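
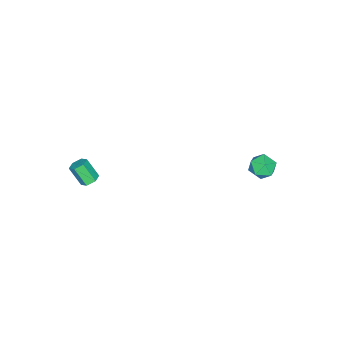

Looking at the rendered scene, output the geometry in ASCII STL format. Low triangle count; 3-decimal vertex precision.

solid 
facet normal -0.815 0.269 0.513
outer loop
vertex -3.78 3.704 -1.501
vertex -4.209 3.071 -1.851
vertex -3.795 2.95 -1.129
endloop
endfacet
facet normal -0.221 0.435 0.873
outer loop
vertex -3.78 3.704 -1.501
vertex -3.795 2.95 -1.129
vertex -3.077 3.387 -1.165
endloop
endfacet
facet normal 0.170 0.869 0.464
outer loop
vertex -3.78 3.704 -1.501
vertex -3.077 3.387 -1.165
vertex -3.048 3.778 -1.909
endloop
endfacet
facet normal -0.181 0.972 -0.148
outer loop
vertex -3.78 3.704 -1.501
vertex -3.048 3.778 -1.909
vertex -3.748 3.583 -2.333
endloop
endfacet
facet normal -0.791 0.601 -0.118
outer loop
vertex -3.78 3.704 -1.501
vertex -3.748 3.583 -2.333
vertex -4.209 3.071 -1.851
endloop
endfacet
facet normal 0.150 -0.166 0.975
outer loop
vertex -3.077 3.387 -1.165
vertex -3.795 2.95 -1.129
vertex -3.072 2.557 -1.307
endloop
endfacet
facet normal -0.811 -0.434 0.392
outer loop
vertex -3.795 2.95 -1.129
vertex -4.209 3.071 -1.851
vertex -3.772 2.362 -1.731
endloop
endfacet
facet normal -0.771 0.103 -0.628
outer loop
vertex -4.209 3.071 -1.851
vertex -3.748 3.583 -2.333
vertex -3.743 2.753 -2.475
endloop
endfacet
facet normal 0.215 0.703 -0.678
outer loop
vertex -3.748 3.583 -2.333
vertex -3.048 3.778 -1.909
vertex -3.025 3.19 -2.511
endloop
endfacet
facet normal 0.784 0.536 0.312
outer loop
vertex -3.048 3.778 -1.909
vertex -3.077 3.387 -1.165
vertex -2.611 3.069 -1.789
endloop
endfacet
facet normal 0.181 -0.972 0.148
outer loop
vertex -3.04 2.436 -2.139
vertex -3.072 2.557 -1.307
vertex -3.772 2.362 -1.731
endloop
endfacet
facet normal -0.170 -0.869 -0.464
outer loop
vertex -3.04 2.436 -2.139
vertex -3.772 2.362 -1.731
vertex -3.743 2.753 -2.475
endloop
endfacet
facet normal 0.221 -0.435 -0.873
outer loop
vertex -3.04 2.436 -2.139
vertex -3.743 2.753 -2.475
vertex -3.025 3.19 -2.511
endloop
endfacet
facet normal 0.815 -0.269 -0.513
outer loop
vertex -3.04 2.436 -2.139
vertex -3.025 3.19 -2.511
vertex -2.611 3.069 -1.789
endloop
endfacet
facet normal 0.791 -0.601 0.118
outer loop
vertex -3.04 2.436 -2.139
vertex -2.611 3.069 -1.789
vertex -3.072 2.557 -1.307
endloop
endfacet
facet normal -0.215 -0.703 0.678
outer loop
vertex -3.772 2.362 -1.731
vertex -3.072 2.557 -1.307
vertex -3.795 2.95 -1.129
endloop
endfacet
facet normal -0.784 -0.536 -0.312
outer loop
vertex -3.743 2.753 -2.475
vertex -3.772 2.362 -1.731
vertex -4.209 3.071 -1.851
endloop
endfacet
facet normal -0.150 0.166 -0.975
outer loop
vertex -3.025 3.19 -2.511
vertex -3.743 2.753 -2.475
vertex -3.748 3.583 -2.333
endloop
endfacet
facet normal 0.811 0.434 -0.392
outer loop
vertex -2.611 3.069 -1.789
vertex -3.025 3.19 -2.511
vertex -3.048 3.778 -1.909
endloop
endfacet
facet normal 0.771 -0.103 0.628
outer loop
vertex -3.072 2.557 -1.307
vertex -2.611 3.069 -1.789
vertex -3.077 3.387 -1.165
endloop
endfacet
facet normal 0.026 0.573 -0.819
outer loop
vertex 4.262 -3.286 0.642
vertex 3.896 -2.978 0.846
vertex 4.398 -2.876 0.933
endloop
endfacet
facet normal 0.965 -0.228 -0.130
outer loop
vertex 4.262 -3.286 0.642
vertex 4.398 -2.876 0.933
vertex 4.231 -3.99 1.651
endloop
endfacet
facet normal 0.965 -0.228 -0.130
outer loop
vertex 4.231 -3.99 1.651
vertex 4.398 -2.876 0.933
vertex 4.367 -3.58 1.941
endloop
endfacet
facet normal -0.026 -0.572 0.820
outer loop
vertex 4.231 -3.99 1.651
vertex 4.367 -3.58 1.941
vertex 3.864 -3.682 1.854
endloop
endfacet
facet normal 0.026 0.572 -0.820
outer loop
vertex 4.398 -2.876 0.933
vertex 3.896 -2.978 0.846
vertex 4.031 -2.568 1.136
endloop
endfacet
facet normal 0.708 0.568 0.419
outer loop
vertex 4.398 -2.876 0.933
vertex 4.031 -2.568 1.136
vertex 4.367 -3.58 1.941
endloop
endfacet
facet normal 0.708 0.568 0.419
outer loop
vertex 4.367 -3.58 1.941
vertex 4.031 -2.568 1.136
vertex 4.0 -3.272 2.144
endloop
endfacet
facet normal -0.026 -0.572 0.820
outer loop
vertex 4.367 -3.58 1.941
vertex 4.0 -3.272 2.144
vertex 3.864 -3.682 1.854
endloop
endfacet
facet normal 0.026 0.572 -0.820
outer loop
vertex 4.031 -2.568 1.136
vertex 3.896 -2.978 0.846
vertex 3.529 -2.67 1.049
endloop
endfacet
facet normal -0.257 0.796 0.548
outer loop
vertex 4.031 -2.568 1.136
vertex 3.529 -2.67 1.049
vertex 4.0 -3.272 2.144
endloop
endfacet
facet normal -0.256 0.797 0.548
outer loop
vertex 4.0 -3.272 2.144
vertex 3.529 -2.67 1.049
vertex 3.498 -3.374 2.058
endloop
endfacet
facet normal -0.024 -0.572 0.820
outer loop
vertex 4.0 -3.272 2.144
vertex 3.498 -3.374 2.058
vertex 3.864 -3.682 1.854
endloop
endfacet
facet normal 0.026 0.572 -0.820
outer loop
vertex 3.529 -2.67 1.049
vertex 3.896 -2.978 0.846
vertex 3.393 -3.08 0.759
endloop
endfacet
facet normal -0.965 0.228 0.130
outer loop
vertex 3.529 -2.67 1.049
vertex 3.393 -3.08 0.759
vertex 3.498 -3.374 2.058
endloop
endfacet
facet normal -0.965 0.228 0.130
outer loop
vertex 3.498 -3.374 2.058
vertex 3.393 -3.08 0.759
vertex 3.362 -3.784 1.767
endloop
endfacet
facet normal -0.026 -0.573 0.819
outer loop
vertex 3.498 -3.374 2.058
vertex 3.362 -3.784 1.767
vertex 3.864 -3.682 1.854
endloop
endfacet
facet normal 0.026 0.572 -0.820
outer loop
vertex 3.393 -3.08 0.759
vertex 3.896 -2.978 0.846
vertex 3.76 -3.388 0.556
endloop
endfacet
facet normal -0.708 -0.568 -0.419
outer loop
vertex 3.393 -3.08 0.759
vertex 3.76 -3.388 0.556
vertex 3.362 -3.784 1.767
endloop
endfacet
facet normal -0.708 -0.568 -0.419
outer loop
vertex 3.362 -3.784 1.767
vertex 3.76 -3.388 0.556
vertex 3.729 -4.092 1.564
endloop
endfacet
facet normal -0.026 -0.572 0.820
outer loop
vertex 3.362 -3.784 1.767
vertex 3.729 -4.092 1.564
vertex 3.864 -3.682 1.854
endloop
endfacet
facet normal 0.024 0.572 -0.820
outer loop
vertex 3.76 -3.388 0.556
vertex 3.896 -2.978 0.846
vertex 4.262 -3.286 0.642
endloop
endfacet
facet normal 0.256 -0.796 -0.548
outer loop
vertex 3.76 -3.388 0.556
vertex 4.262 -3.286 0.642
vertex 3.729 -4.092 1.564
endloop
endfacet
facet normal 0.257 -0.796 -0.548
outer loop
vertex 3.729 -4.092 1.564
vertex 4.262 -3.286 0.642
vertex 4.231 -3.99 1.651
endloop
endfacet
facet normal -0.026 -0.572 0.820
outer loop
vertex 3.729 -4.092 1.564
vertex 4.231 -3.99 1.651
vertex 3.864 -3.682 1.854
endloop
endfacet

endsolid


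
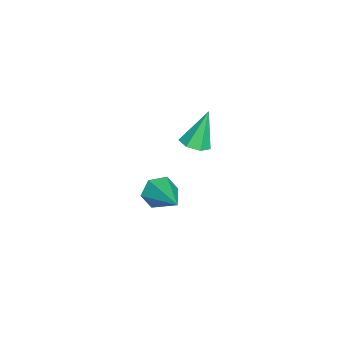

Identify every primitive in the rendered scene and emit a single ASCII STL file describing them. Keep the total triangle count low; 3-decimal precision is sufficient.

solid 
facet normal 0.263 -0.267 -0.927
outer loop
vertex -1.656 3.282 -2.246
vertex -2.323 3.579 -2.521
vertex -1.635 3.934 -2.428
endloop
endfacet
facet normal 0.825 0.127 0.550
outer loop
vertex -1.656 3.282 -2.246
vertex -1.635 3.934 -2.428
vertex -2.857 4.121 -0.639
endloop
endfacet
facet normal 0.263 -0.267 -0.927
outer loop
vertex -1.635 3.934 -2.428
vertex -2.323 3.579 -2.521
vertex -2.132 4.318 -2.68
endloop
endfacet
facet normal 0.505 0.823 0.259
outer loop
vertex -1.635 3.934 -2.428
vertex -2.132 4.318 -2.68
vertex -2.857 4.121 -0.639
endloop
endfacet
facet normal 0.263 -0.267 -0.927
outer loop
vertex -2.132 4.318 -2.68
vertex -2.323 3.579 -2.521
vertex -2.773 4.145 -2.812
endloop
endfacet
facet normal -0.261 0.965 0.001
outer loop
vertex -2.132 4.318 -2.68
vertex -2.773 4.145 -2.812
vertex -2.857 4.121 -0.639
endloop
endfacet
facet normal 0.263 -0.267 -0.927
outer loop
vertex -2.773 4.145 -2.812
vertex -2.323 3.579 -2.521
vertex -3.075 3.546 -2.725
endloop
endfacet
facet normal -0.894 0.447 -0.030
outer loop
vertex -2.773 4.145 -2.812
vertex -3.075 3.546 -2.725
vertex -2.857 4.121 -0.639
endloop
endfacet
facet normal 0.263 -0.268 -0.927
outer loop
vertex -3.075 3.546 -2.725
vertex -2.323 3.579 -2.521
vertex -2.811 2.971 -2.484
endloop
endfacet
facet normal -0.920 -0.343 0.191
outer loop
vertex -3.075 3.546 -2.725
vertex -2.811 2.971 -2.484
vertex -2.857 4.121 -0.639
endloop
endfacet
facet normal 0.263 -0.267 -0.927
outer loop
vertex -2.811 2.971 -2.484
vertex -2.323 3.579 -2.521
vertex -2.179 2.854 -2.271
endloop
endfacet
facet normal -0.317 -0.808 0.496
outer loop
vertex -2.811 2.971 -2.484
vertex -2.179 2.854 -2.271
vertex -2.857 4.121 -0.639
endloop
endfacet
facet normal 0.263 -0.267 -0.927
outer loop
vertex -2.179 2.854 -2.271
vertex -2.323 3.579 -2.521
vertex -1.656 3.282 -2.246
endloop
endfacet
facet normal 0.459 -0.599 0.656
outer loop
vertex -2.179 2.854 -2.271
vertex -1.656 3.282 -2.246
vertex -2.857 4.121 -0.639
endloop
endfacet
facet normal -0.782 -0.499 -0.373
outer loop
vertex 3.09 2.517 -2.385
vertex 2.609 2.775 -1.721
vertex 2.645 3.252 -2.436
endloop
endfacet
facet normal 0.589 0.305 -0.749
outer loop
vertex 3.09 2.517 -2.385
vertex 2.645 3.252 -2.436
vertex 4.251 3.825 -0.939
endloop
endfacet
facet normal -0.782 -0.500 -0.373
outer loop
vertex 2.645 3.252 -2.436
vertex 2.609 2.775 -1.721
vertex 2.164 3.509 -1.772
endloop
endfacet
facet normal 0.002 0.933 -0.360
outer loop
vertex 2.645 3.252 -2.436
vertex 2.164 3.509 -1.772
vertex 4.251 3.825 -0.939
endloop
endfacet
facet normal -0.782 -0.500 -0.372
outer loop
vertex 2.164 3.509 -1.772
vertex 2.609 2.775 -1.721
vertex 2.128 3.033 -1.057
endloop
endfacet
facet normal -0.325 0.795 0.513
outer loop
vertex 2.164 3.509 -1.772
vertex 2.128 3.033 -1.057
vertex 4.251 3.825 -0.939
endloop
endfacet
facet normal -0.782 -0.500 -0.372
outer loop
vertex 2.128 3.033 -1.057
vertex 2.609 2.775 -1.721
vertex 2.573 2.299 -1.006
endloop
endfacet
facet normal -0.066 0.029 0.997
outer loop
vertex 2.128 3.033 -1.057
vertex 2.573 2.299 -1.006
vertex 4.251 3.825 -0.939
endloop
endfacet
facet normal -0.782 -0.500 -0.372
outer loop
vertex 2.573 2.299 -1.006
vertex 2.609 2.775 -1.721
vertex 3.054 2.041 -1.67
endloop
endfacet
facet normal 0.520 -0.599 0.609
outer loop
vertex 2.573 2.299 -1.006
vertex 3.054 2.041 -1.67
vertex 4.251 3.825 -0.939
endloop
endfacet
facet normal -0.782 -0.500 -0.372
outer loop
vertex 3.054 2.041 -1.67
vertex 2.609 2.775 -1.721
vertex 3.09 2.517 -2.385
endloop
endfacet
facet normal 0.848 -0.461 -0.264
outer loop
vertex 3.054 2.041 -1.67
vertex 3.09 2.517 -2.385
vertex 4.251 3.825 -0.939
endloop
endfacet

endsolid


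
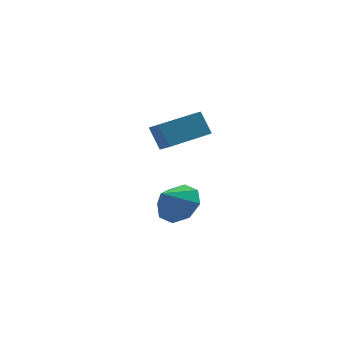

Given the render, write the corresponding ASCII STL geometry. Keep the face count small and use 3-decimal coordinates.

solid 
facet normal -0.926 -0.362 -0.109
outer loop
vertex 2.304 -0.789 1.923
vertex 1.973 -0.237 2.9
vertex 2.063 -0.017 1.406
endloop
endfacet
facet normal 0.283 -0.471 -0.835
outer loop
vertex 3.887 0.697 1.62
vertex 2.304 -0.789 1.923
vertex 2.063 -0.017 1.406
endloop
endfacet
facet normal -0.926 -0.362 -0.109
outer loop
vertex 2.063 -0.017 1.406
vertex 1.973 -0.237 2.9
vertex 1.732 0.535 2.383
endloop
endfacet
facet normal -0.251 0.804 -0.539
outer loop
vertex 1.732 0.535 2.383
vertex 3.887 0.697 1.62
vertex 2.063 -0.017 1.406
endloop
endfacet
facet normal 0.251 -0.804 0.539
outer loop
vertex 2.304 -0.789 1.923
vertex 3.797 0.477 3.114
vertex 1.973 -0.237 2.9
endloop
endfacet
facet normal 0.283 -0.471 -0.835
outer loop
vertex 4.128 -0.075 2.137
vertex 2.304 -0.789 1.923
vertex 3.887 0.697 1.62
endloop
endfacet
facet normal 0.251 -0.804 0.539
outer loop
vertex 4.128 -0.075 2.137
vertex 3.797 0.477 3.114
vertex 2.304 -0.789 1.923
endloop
endfacet
facet normal -0.283 0.471 0.835
outer loop
vertex 1.973 -0.237 2.9
vertex 3.797 0.477 3.114
vertex 1.732 0.535 2.383
endloop
endfacet
facet normal -0.251 0.804 -0.539
outer loop
vertex 3.556 1.249 2.597
vertex 3.887 0.697 1.62
vertex 1.732 0.535 2.383
endloop
endfacet
facet normal -0.283 0.471 0.835
outer loop
vertex 1.732 0.535 2.383
vertex 3.797 0.477 3.114
vertex 3.556 1.249 2.597
endloop
endfacet
facet normal 0.926 0.362 0.109
outer loop
vertex 3.556 1.249 2.597
vertex 4.128 -0.075 2.137
vertex 3.887 0.697 1.62
endloop
endfacet
facet normal 0.926 0.362 0.109
outer loop
vertex 3.797 0.477 3.114
vertex 4.128 -0.075 2.137
vertex 3.556 1.249 2.597
endloop
endfacet
facet normal 0.612 0.352 -0.708
outer loop
vertex 4.017 1.989 -2.218
vertex 3.203 1.978 -2.928
vertex 3.596 2.701 -2.228
endloop
endfacet
facet normal 0.123 0.086 0.989
outer loop
vertex 4.017 1.989 -2.218
vertex 3.596 2.701 -2.228
vertex 2.377 1.502 -1.972
endloop
endfacet
facet normal 0.612 0.352 -0.708
outer loop
vertex 3.596 2.701 -2.228
vertex 3.203 1.978 -2.928
vertex 2.945 2.989 -2.648
endloop
endfacet
facet normal -0.310 0.489 0.815
outer loop
vertex 3.596 2.701 -2.228
vertex 2.945 2.989 -2.648
vertex 2.377 1.502 -1.972
endloop
endfacet
facet normal 0.612 0.352 -0.708
outer loop
vertex 2.945 2.989 -2.648
vertex 3.203 1.978 -2.928
vertex 2.445 2.684 -3.232
endloop
endfacet
facet normal -0.774 0.482 0.411
outer loop
vertex 2.945 2.989 -2.648
vertex 2.445 2.684 -3.232
vertex 2.377 1.502 -1.972
endloop
endfacet
facet normal 0.612 0.352 -0.708
outer loop
vertex 2.445 2.684 -3.232
vertex 3.203 1.978 -2.928
vertex 2.389 1.967 -3.637
endloop
endfacet
facet normal -0.997 0.071 0.013
outer loop
vertex 2.445 2.684 -3.232
vertex 2.389 1.967 -3.637
vertex 2.377 1.502 -1.972
endloop
endfacet
facet normal 0.612 0.353 -0.708
outer loop
vertex 2.389 1.967 -3.637
vertex 3.203 1.978 -2.928
vertex 2.81 1.255 -3.628
endloop
endfacet
facet normal -0.851 -0.505 -0.147
outer loop
vertex 2.389 1.967 -3.637
vertex 2.81 1.255 -3.628
vertex 2.377 1.502 -1.972
endloop
endfacet
facet normal 0.612 0.352 -0.708
outer loop
vertex 2.81 1.255 -3.628
vertex 3.203 1.978 -2.928
vertex 3.461 0.967 -3.208
endloop
endfacet
facet normal -0.418 -0.908 0.026
outer loop
vertex 2.81 1.255 -3.628
vertex 3.461 0.967 -3.208
vertex 2.377 1.502 -1.972
endloop
endfacet
facet normal 0.612 0.352 -0.708
outer loop
vertex 3.461 0.967 -3.208
vertex 3.203 1.978 -2.928
vertex 3.961 1.271 -2.624
endloop
endfacet
facet normal 0.046 -0.902 0.430
outer loop
vertex 3.461 0.967 -3.208
vertex 3.961 1.271 -2.624
vertex 2.377 1.502 -1.972
endloop
endfacet
facet normal 0.612 0.352 -0.708
outer loop
vertex 3.961 1.271 -2.624
vertex 3.203 1.978 -2.928
vertex 4.017 1.989 -2.218
endloop
endfacet
facet normal 0.270 -0.490 0.829
outer loop
vertex 3.961 1.271 -2.624
vertex 4.017 1.989 -2.218
vertex 2.377 1.502 -1.972
endloop
endfacet

endsolid


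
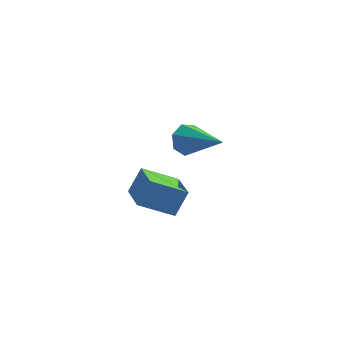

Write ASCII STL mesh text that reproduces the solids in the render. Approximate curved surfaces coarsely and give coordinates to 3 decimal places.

solid 
facet normal -0.339 -0.480 -0.809
outer loop
vertex -1.799 -2.586 -4.339
vertex -3.084 -2.902 -3.612
vertex -2.352 -1.411 -4.805
endloop
endfacet
facet normal 0.851 0.210 -0.481
outer loop
vertex -1.976 -0.878 -3.908
vertex -1.799 -2.586 -4.339
vertex -2.352 -1.411 -4.805
endloop
endfacet
facet normal -0.339 -0.480 -0.809
outer loop
vertex -2.352 -1.411 -4.805
vertex -3.084 -2.902 -3.612
vertex -3.637 -1.727 -4.078
endloop
endfacet
facet normal -0.401 0.852 -0.338
outer loop
vertex -3.637 -1.727 -4.078
vertex -1.976 -0.878 -3.908
vertex -2.352 -1.411 -4.805
endloop
endfacet
facet normal 0.401 -0.852 0.338
outer loop
vertex -1.799 -2.586 -4.339
vertex -2.708 -2.369 -2.715
vertex -3.084 -2.902 -3.612
endloop
endfacet
facet normal 0.851 0.210 -0.481
outer loop
vertex -1.423 -2.053 -3.442
vertex -1.799 -2.586 -4.339
vertex -1.976 -0.878 -3.908
endloop
endfacet
facet normal 0.401 -0.852 0.338
outer loop
vertex -1.423 -2.053 -3.442
vertex -2.708 -2.369 -2.715
vertex -1.799 -2.586 -4.339
endloop
endfacet
facet normal -0.851 -0.210 0.481
outer loop
vertex -3.084 -2.902 -3.612
vertex -2.708 -2.369 -2.715
vertex -3.637 -1.727 -4.078
endloop
endfacet
facet normal -0.401 0.852 -0.338
outer loop
vertex -3.261 -1.194 -3.181
vertex -1.976 -0.878 -3.908
vertex -3.637 -1.727 -4.078
endloop
endfacet
facet normal -0.851 -0.210 0.481
outer loop
vertex -3.637 -1.727 -4.078
vertex -2.708 -2.369 -2.715
vertex -3.261 -1.194 -3.181
endloop
endfacet
facet normal 0.339 0.480 0.809
outer loop
vertex -3.261 -1.194 -3.181
vertex -1.423 -2.053 -3.442
vertex -1.976 -0.878 -3.908
endloop
endfacet
facet normal 0.339 0.480 0.809
outer loop
vertex -2.708 -2.369 -2.715
vertex -1.423 -2.053 -3.442
vertex -3.261 -1.194 -3.181
endloop
endfacet
facet normal -0.707 0.500 -0.500
outer loop
vertex -1.049 -2.532 -0.541
vertex -1.42 -2.523 -0.007
vertex -0.976 -2.088 -0.2
endloop
endfacet
facet normal 0.869 0.204 -0.451
outer loop
vertex -1.049 -2.532 -0.541
vertex -0.976 -2.088 -0.2
vertex -0.04 -3.497 0.967
endloop
endfacet
facet normal -0.707 0.500 -0.499
outer loop
vertex -0.976 -2.088 -0.2
vertex -1.42 -2.523 -0.007
vertex -1.237 -1.972 0.286
endloop
endfacet
facet normal 0.715 0.662 0.226
outer loop
vertex -0.976 -2.088 -0.2
vertex -1.237 -1.972 0.286
vertex -0.04 -3.497 0.967
endloop
endfacet
facet normal -0.706 0.501 -0.500
outer loop
vertex -1.237 -1.972 0.286
vertex -1.42 -2.523 -0.007
vertex -1.636 -2.27 0.551
endloop
endfacet
facet normal 0.175 0.513 0.840
outer loop
vertex -1.237 -1.972 0.286
vertex -1.636 -2.27 0.551
vertex -0.04 -3.497 0.967
endloop
endfacet
facet normal -0.707 0.499 -0.500
outer loop
vertex -1.636 -2.27 0.551
vertex -1.42 -2.523 -0.007
vertex -1.871 -2.758 0.396
endloop
endfacet
facet normal -0.343 -0.130 0.930
outer loop
vertex -1.636 -2.27 0.551
vertex -1.871 -2.758 0.396
vertex -0.04 -3.497 0.967
endloop
endfacet
facet normal -0.707 0.500 -0.500
outer loop
vertex -1.871 -2.758 0.396
vertex -1.42 -2.523 -0.007
vertex -1.767 -3.069 -0.062
endloop
endfacet
facet normal -0.450 -0.783 0.430
outer loop
vertex -1.871 -2.758 0.396
vertex -1.767 -3.069 -0.062
vertex -0.04 -3.497 0.967
endloop
endfacet
facet normal -0.708 0.500 -0.499
outer loop
vertex -1.767 -3.069 -0.062
vertex -1.42 -2.523 -0.007
vertex -1.401 -2.968 -0.48
endloop
endfacet
facet normal -0.065 -0.955 -0.288
outer loop
vertex -1.767 -3.069 -0.062
vertex -1.401 -2.968 -0.48
vertex -0.04 -3.497 0.967
endloop
endfacet
facet normal -0.707 0.501 -0.500
outer loop
vertex -1.401 -2.968 -0.48
vertex -1.42 -2.523 -0.007
vertex -1.049 -2.532 -0.541
endloop
endfacet
facet normal 0.522 -0.516 -0.679
outer loop
vertex -1.401 -2.968 -0.48
vertex -1.049 -2.532 -0.541
vertex -0.04 -3.497 0.967
endloop
endfacet

endsolid


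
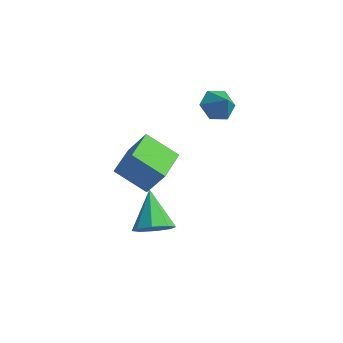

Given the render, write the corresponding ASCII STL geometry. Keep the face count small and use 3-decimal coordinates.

solid 
facet normal 0.449 -0.696 -0.560
outer loop
vertex -2.047 -0.15 -4.198
vertex -2.896 -0.603 -4.316
vertex -2.417 0.091 -4.794
endloop
endfacet
facet normal 0.495 0.868 0.043
outer loop
vertex -2.047 -0.15 -4.198
vertex -2.417 0.091 -4.794
vertex -3.804 0.803 -3.184
endloop
endfacet
facet normal 0.449 -0.696 -0.560
outer loop
vertex -2.417 0.091 -4.794
vertex -2.896 -0.603 -4.316
vertex -3.068 -0.074 -5.111
endloop
endfacet
facet normal -0.024 0.906 -0.422
outer loop
vertex -2.417 0.091 -4.794
vertex -3.068 -0.074 -5.111
vertex -3.804 0.803 -3.184
endloop
endfacet
facet normal 0.448 -0.697 -0.560
outer loop
vertex -3.068 -0.074 -5.111
vertex -2.896 -0.603 -4.316
vertex -3.619 -0.549 -4.961
endloop
endfacet
facet normal -0.638 0.580 -0.507
outer loop
vertex -3.068 -0.074 -5.111
vertex -3.619 -0.549 -4.961
vertex -3.804 0.803 -3.184
endloop
endfacet
facet normal 0.449 -0.696 -0.561
outer loop
vertex -3.619 -0.549 -4.961
vertex -2.896 -0.603 -4.316
vertex -3.746 -1.056 -4.434
endloop
endfacet
facet normal -0.984 0.078 -0.162
outer loop
vertex -3.619 -0.549 -4.961
vertex -3.746 -1.056 -4.434
vertex -3.804 0.803 -3.184
endloop
endfacet
facet normal 0.449 -0.697 -0.560
outer loop
vertex -3.746 -1.056 -4.434
vertex -2.896 -0.603 -4.316
vertex -3.376 -1.297 -3.837
endloop
endfacet
facet normal -0.860 -0.303 0.411
outer loop
vertex -3.746 -1.056 -4.434
vertex -3.376 -1.297 -3.837
vertex -3.804 0.803 -3.184
endloop
endfacet
facet normal 0.448 -0.697 -0.560
outer loop
vertex -3.376 -1.297 -3.837
vertex -2.896 -0.603 -4.316
vertex -2.725 -1.132 -3.521
endloop
endfacet
facet normal -0.339 -0.342 0.877
outer loop
vertex -3.376 -1.297 -3.837
vertex -2.725 -1.132 -3.521
vertex -3.804 0.803 -3.184
endloop
endfacet
facet normal 0.449 -0.696 -0.560
outer loop
vertex -2.725 -1.132 -3.521
vertex -2.896 -0.603 -4.316
vertex -2.174 -0.657 -3.67
endloop
endfacet
facet normal 0.273 -0.015 0.962
outer loop
vertex -2.725 -1.132 -3.521
vertex -2.174 -0.657 -3.67
vertex -3.804 0.803 -3.184
endloop
endfacet
facet normal 0.449 -0.696 -0.560
outer loop
vertex -2.174 -0.657 -3.67
vertex -2.896 -0.603 -4.316
vertex -2.047 -0.15 -4.198
endloop
endfacet
facet normal 0.619 0.486 0.616
outer loop
vertex -2.174 -0.657 -3.67
vertex -2.047 -0.15 -4.198
vertex -3.804 0.803 -3.184
endloop
endfacet
facet normal -0.865 -0.046 0.500
outer loop
vertex -3.258 -1.851 2.2
vertex -3.394 -0.249 2.113
vertex -4.05 -1.993 0.817
endloop
endfacet
facet normal 0.085 -0.995 0.053
outer loop
vertex -2.546 -1.911 -0.053
vertex -3.258 -1.851 2.2
vertex -4.05 -1.993 0.817
endloop
endfacet
facet normal -0.864 -0.047 0.501
outer loop
vertex -4.05 -1.993 0.817
vertex -3.394 -0.249 2.113
vertex -4.187 -0.391 0.731
endloop
endfacet
facet normal -0.495 -0.089 -0.864
outer loop
vertex -4.187 -0.391 0.731
vertex -2.546 -1.911 -0.053
vertex -4.05 -1.993 0.817
endloop
endfacet
facet normal 0.495 0.089 0.864
outer loop
vertex -3.258 -1.851 2.2
vertex -1.89 -0.167 1.243
vertex -3.394 -0.249 2.113
endloop
endfacet
facet normal 0.085 -0.995 0.053
outer loop
vertex -1.753 -1.769 1.329
vertex -3.258 -1.851 2.2
vertex -2.546 -1.911 -0.053
endloop
endfacet
facet normal 0.495 0.089 0.864
outer loop
vertex -1.753 -1.769 1.329
vertex -1.89 -0.167 1.243
vertex -3.258 -1.851 2.2
endloop
endfacet
facet normal -0.085 0.995 -0.053
outer loop
vertex -3.394 -0.249 2.113
vertex -1.89 -0.167 1.243
vertex -4.187 -0.391 0.731
endloop
endfacet
facet normal -0.495 -0.089 -0.864
outer loop
vertex -2.682 -0.309 -0.14
vertex -2.546 -1.911 -0.053
vertex -4.187 -0.391 0.731
endloop
endfacet
facet normal -0.085 0.995 -0.053
outer loop
vertex -4.187 -0.391 0.731
vertex -1.89 -0.167 1.243
vertex -2.682 -0.309 -0.14
endloop
endfacet
facet normal 0.864 0.046 -0.501
outer loop
vertex -2.682 -0.309 -0.14
vertex -1.753 -1.769 1.329
vertex -2.546 -1.911 -0.053
endloop
endfacet
facet normal 0.865 0.047 -0.500
outer loop
vertex -1.89 -0.167 1.243
vertex -1.753 -1.769 1.329
vertex -2.682 -0.309 -0.14
endloop
endfacet
facet normal -0.540 0.277 -0.795
outer loop
vertex -1.33 3.529 0.622
vertex -1.951 3.795 1.137
vertex -1.334 4.331 0.904
endloop
endfacet
facet normal 1.000 0.010 -0.014
outer loop
vertex -1.33 3.529 0.622
vertex -1.334 4.331 0.904
vertex -1.309 3.465 2.083
endloop
endfacet
facet normal -0.540 0.276 -0.795
outer loop
vertex -1.334 4.331 0.904
vertex -1.951 3.795 1.137
vertex -1.956 4.596 1.419
endloop
endfacet
facet normal 0.638 0.627 0.447
outer loop
vertex -1.334 4.331 0.904
vertex -1.956 4.596 1.419
vertex -1.309 3.465 2.083
endloop
endfacet
facet normal -0.540 0.276 -0.795
outer loop
vertex -1.956 4.596 1.419
vertex -1.951 3.795 1.137
vertex -2.573 4.06 1.652
endloop
endfacet
facet normal -0.078 0.471 0.879
outer loop
vertex -1.956 4.596 1.419
vertex -2.573 4.06 1.652
vertex -1.309 3.465 2.083
endloop
endfacet
facet normal -0.540 0.277 -0.795
outer loop
vertex -2.573 4.06 1.652
vertex -1.951 3.795 1.137
vertex -2.569 3.259 1.37
endloop
endfacet
facet normal -0.432 -0.301 0.850
outer loop
vertex -2.573 4.06 1.652
vertex -2.569 3.259 1.37
vertex -1.309 3.465 2.083
endloop
endfacet
facet normal -0.540 0.277 -0.795
outer loop
vertex -2.569 3.259 1.37
vertex -1.951 3.795 1.137
vertex -1.947 2.993 0.855
endloop
endfacet
facet normal -0.070 -0.918 0.389
outer loop
vertex -2.569 3.259 1.37
vertex -1.947 2.993 0.855
vertex -1.309 3.465 2.083
endloop
endfacet
facet normal -0.540 0.277 -0.795
outer loop
vertex -1.947 2.993 0.855
vertex -1.951 3.795 1.137
vertex -1.33 3.529 0.622
endloop
endfacet
facet normal 0.646 -0.762 -0.043
outer loop
vertex -1.947 2.993 0.855
vertex -1.33 3.529 0.622
vertex -1.309 3.465 2.083
endloop
endfacet

endsolid


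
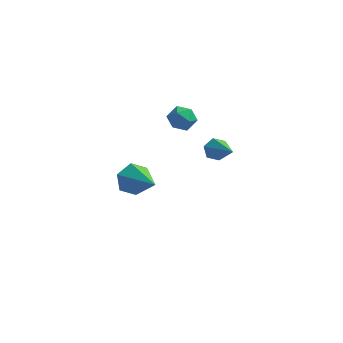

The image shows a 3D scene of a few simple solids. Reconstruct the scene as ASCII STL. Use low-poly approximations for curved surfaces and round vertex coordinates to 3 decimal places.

solid 
facet normal -0.140 0.890 -0.433
outer loop
vertex 0.854 2.141 1.695
vertex 0.263 2.229 2.067
vertex 0.879 2.452 2.326
endloop
endfacet
facet normal 0.555 0.737 -0.385
outer loop
vertex 0.854 2.141 1.695
vertex 0.879 2.452 2.326
vertex 1.374 1.984 2.144
endloop
endfacet
facet normal 0.670 0.124 -0.732
outer loop
vertex 0.854 2.141 1.695
vertex 1.374 1.984 2.144
vertex 1.063 1.473 1.773
endloop
endfacet
facet normal 0.047 -0.101 -0.994
outer loop
vertex 0.854 2.141 1.695
vertex 1.063 1.473 1.773
vertex 0.377 1.624 1.725
endloop
endfacet
facet normal -0.454 0.372 -0.810
outer loop
vertex 0.854 2.141 1.695
vertex 0.377 1.624 1.725
vertex 0.263 2.229 2.067
endloop
endfacet
facet normal 0.711 0.634 0.304
outer loop
vertex 1.374 1.984 2.144
vertex 0.879 2.452 2.326
vertex 1.103 1.976 2.795
endloop
endfacet
facet normal -0.414 0.882 0.226
outer loop
vertex 0.879 2.452 2.326
vertex 0.263 2.229 2.067
vertex 0.417 2.127 2.747
endloop
endfacet
facet normal -0.923 0.043 -0.384
outer loop
vertex 0.263 2.229 2.067
vertex 0.377 1.624 1.725
vertex 0.106 1.616 2.376
endloop
endfacet
facet normal -0.112 -0.724 -0.681
outer loop
vertex 0.377 1.624 1.725
vertex 1.063 1.473 1.773
vertex 0.601 1.148 2.194
endloop
endfacet
facet normal 0.897 -0.359 -0.257
outer loop
vertex 1.063 1.473 1.773
vertex 1.374 1.984 2.144
vertex 1.217 1.371 2.453
endloop
endfacet
facet normal -0.047 0.101 0.994
outer loop
vertex 0.626 1.459 2.825
vertex 1.103 1.976 2.795
vertex 0.417 2.127 2.747
endloop
endfacet
facet normal -0.670 -0.124 0.732
outer loop
vertex 0.626 1.459 2.825
vertex 0.417 2.127 2.747
vertex 0.106 1.616 2.376
endloop
endfacet
facet normal -0.555 -0.737 0.385
outer loop
vertex 0.626 1.459 2.825
vertex 0.106 1.616 2.376
vertex 0.601 1.148 2.194
endloop
endfacet
facet normal 0.140 -0.890 0.433
outer loop
vertex 0.626 1.459 2.825
vertex 0.601 1.148 2.194
vertex 1.217 1.371 2.453
endloop
endfacet
facet normal 0.454 -0.372 0.810
outer loop
vertex 0.626 1.459 2.825
vertex 1.217 1.371 2.453
vertex 1.103 1.976 2.795
endloop
endfacet
facet normal 0.112 0.724 0.681
outer loop
vertex 0.417 2.127 2.747
vertex 1.103 1.976 2.795
vertex 0.879 2.452 2.326
endloop
endfacet
facet normal -0.897 0.359 0.257
outer loop
vertex 0.106 1.616 2.376
vertex 0.417 2.127 2.747
vertex 0.263 2.229 2.067
endloop
endfacet
facet normal -0.711 -0.634 -0.304
outer loop
vertex 0.601 1.148 2.194
vertex 0.106 1.616 2.376
vertex 0.377 1.624 1.725
endloop
endfacet
facet normal 0.414 -0.882 -0.226
outer loop
vertex 1.217 1.371 2.453
vertex 0.601 1.148 2.194
vertex 1.063 1.473 1.773
endloop
endfacet
facet normal 0.923 -0.043 0.384
outer loop
vertex 1.103 1.976 2.795
vertex 1.217 1.371 2.453
vertex 1.374 1.984 2.144
endloop
endfacet
facet normal -0.574 0.637 -0.514
outer loop
vertex 3.335 -0.183 2.123
vertex 2.87 -0.407 2.365
vertex 3.137 0.033 2.612
endloop
endfacet
facet normal 0.868 0.477 0.141
outer loop
vertex 3.335 -0.183 2.123
vertex 3.137 0.033 2.612
vertex 3.89 -1.533 3.275
endloop
endfacet
facet normal -0.575 0.637 -0.513
outer loop
vertex 3.137 0.033 2.612
vertex 2.87 -0.407 2.365
vertex 2.672 -0.192 2.854
endloop
endfacet
facet normal 0.219 0.468 0.856
outer loop
vertex 3.137 0.033 2.612
vertex 2.672 -0.192 2.854
vertex 3.89 -1.533 3.275
endloop
endfacet
facet normal -0.576 0.636 -0.513
outer loop
vertex 2.672 -0.192 2.854
vertex 2.87 -0.407 2.365
vertex 2.406 -0.631 2.608
endloop
endfacet
facet normal -0.492 -0.179 0.852
outer loop
vertex 2.672 -0.192 2.854
vertex 2.406 -0.631 2.608
vertex 3.89 -1.533 3.275
endloop
endfacet
facet normal -0.576 0.636 -0.514
outer loop
vertex 2.406 -0.631 2.608
vertex 2.87 -0.407 2.365
vertex 2.604 -0.847 2.119
endloop
endfacet
facet normal -0.558 -0.818 0.135
outer loop
vertex 2.406 -0.631 2.608
vertex 2.604 -0.847 2.119
vertex 3.89 -1.533 3.275
endloop
endfacet
facet normal -0.575 0.636 -0.515
outer loop
vertex 2.604 -0.847 2.119
vertex 2.87 -0.407 2.365
vertex 3.069 -0.623 1.876
endloop
endfacet
facet normal 0.088 -0.811 -0.579
outer loop
vertex 2.604 -0.847 2.119
vertex 3.069 -0.623 1.876
vertex 3.89 -1.533 3.275
endloop
endfacet
facet normal -0.574 0.636 -0.515
outer loop
vertex 3.069 -0.623 1.876
vertex 2.87 -0.407 2.365
vertex 3.335 -0.183 2.123
endloop
endfacet
facet normal 0.802 -0.162 -0.576
outer loop
vertex 3.069 -0.623 1.876
vertex 3.335 -0.183 2.123
vertex 3.89 -1.533 3.275
endloop
endfacet
facet normal -0.689 0.584 -0.428
outer loop
vertex -1.163 3.116 -3.569
vertex -1.791 2.723 -3.094
vertex -1.382 3.436 -2.779
endloop
endfacet
facet normal 0.879 0.474 0.051
outer loop
vertex -1.163 3.116 -3.569
vertex -1.382 3.436 -2.779
vertex -0.389 1.537 -2.226
endloop
endfacet
facet normal -0.690 0.584 -0.427
outer loop
vertex -1.382 3.436 -2.779
vertex -1.791 2.723 -3.094
vertex -2.009 3.043 -2.304
endloop
endfacet
facet normal 0.359 0.429 0.829
outer loop
vertex -1.382 3.436 -2.779
vertex -2.009 3.043 -2.304
vertex -0.389 1.537 -2.226
endloop
endfacet
facet normal -0.691 0.583 -0.427
outer loop
vertex -2.009 3.043 -2.304
vertex -1.791 2.723 -3.094
vertex -2.418 2.329 -2.618
endloop
endfacet
facet normal -0.277 -0.250 0.928
outer loop
vertex -2.009 3.043 -2.304
vertex -2.418 2.329 -2.618
vertex -0.389 1.537 -2.226
endloop
endfacet
facet normal -0.691 0.583 -0.427
outer loop
vertex -2.418 2.329 -2.618
vertex -1.791 2.723 -3.094
vertex -2.199 2.01 -3.408
endloop
endfacet
facet normal -0.393 -0.885 0.248
outer loop
vertex -2.418 2.329 -2.618
vertex -2.199 2.01 -3.408
vertex -0.389 1.537 -2.226
endloop
endfacet
facet normal -0.690 0.583 -0.428
outer loop
vertex -2.199 2.01 -3.408
vertex -1.791 2.723 -3.094
vertex -1.572 2.403 -3.884
endloop
endfacet
facet normal 0.125 -0.840 -0.528
outer loop
vertex -2.199 2.01 -3.408
vertex -1.572 2.403 -3.884
vertex -0.389 1.537 -2.226
endloop
endfacet
facet normal -0.689 0.584 -0.428
outer loop
vertex -1.572 2.403 -3.884
vertex -1.791 2.723 -3.094
vertex -1.163 3.116 -3.569
endloop
endfacet
facet normal 0.762 -0.160 -0.627
outer loop
vertex -1.572 2.403 -3.884
vertex -1.163 3.116 -3.569
vertex -0.389 1.537 -2.226
endloop
endfacet

endsolid


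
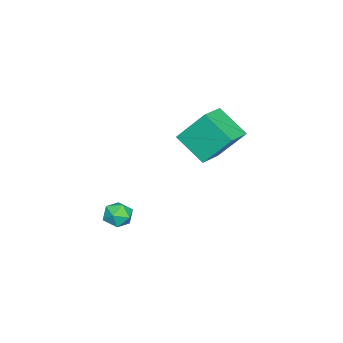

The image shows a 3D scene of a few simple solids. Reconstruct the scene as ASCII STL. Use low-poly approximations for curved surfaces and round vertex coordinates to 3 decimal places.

solid 
facet normal -0.716 0.561 -0.416
outer loop
vertex 2.83 0.658 -0.576
vertex 2.379 0.174 -0.453
vertex 2.49 0.655 0.005
endloop
endfacet
facet normal -0.212 0.970 -0.119
outer loop
vertex 2.83 0.658 -0.576
vertex 2.49 0.655 0.005
vertex 3.147 0.798 0.001
endloop
endfacet
facet normal 0.412 0.807 -0.422
outer loop
vertex 2.83 0.658 -0.576
vertex 3.147 0.798 0.001
vertex 3.442 0.406 -0.46
endloop
endfacet
facet normal 0.294 0.297 -0.908
outer loop
vertex 2.83 0.658 -0.576
vertex 3.442 0.406 -0.46
vertex 2.967 0.02 -0.74
endloop
endfacet
facet normal -0.403 0.146 -0.904
outer loop
vertex 2.83 0.658 -0.576
vertex 2.967 0.02 -0.74
vertex 2.379 0.174 -0.453
endloop
endfacet
facet normal -0.171 0.800 0.575
outer loop
vertex 3.147 0.798 0.001
vertex 2.49 0.655 0.005
vertex 2.893 0.4 0.48
endloop
endfacet
facet normal -0.986 0.139 0.093
outer loop
vertex 2.49 0.655 0.005
vertex 2.379 0.174 -0.453
vertex 2.418 0.014 0.2
endloop
endfacet
facet normal -0.480 -0.533 -0.697
outer loop
vertex 2.379 0.174 -0.453
vertex 2.967 0.02 -0.74
vertex 2.713 -0.378 -0.261
endloop
endfacet
facet normal 0.649 -0.287 -0.705
outer loop
vertex 2.967 0.02 -0.74
vertex 3.442 0.406 -0.46
vertex 3.37 -0.235 -0.265
endloop
endfacet
facet normal 0.840 0.537 0.081
outer loop
vertex 3.442 0.406 -0.46
vertex 3.147 0.798 0.001
vertex 3.481 0.246 0.193
endloop
endfacet
facet normal -0.294 -0.297 0.908
outer loop
vertex 3.03 -0.238 0.316
vertex 2.893 0.4 0.48
vertex 2.418 0.014 0.2
endloop
endfacet
facet normal -0.412 -0.807 0.422
outer loop
vertex 3.03 -0.238 0.316
vertex 2.418 0.014 0.2
vertex 2.713 -0.378 -0.261
endloop
endfacet
facet normal 0.212 -0.970 0.119
outer loop
vertex 3.03 -0.238 0.316
vertex 2.713 -0.378 -0.261
vertex 3.37 -0.235 -0.265
endloop
endfacet
facet normal 0.716 -0.561 0.416
outer loop
vertex 3.03 -0.238 0.316
vertex 3.37 -0.235 -0.265
vertex 3.481 0.246 0.193
endloop
endfacet
facet normal 0.403 -0.146 0.904
outer loop
vertex 3.03 -0.238 0.316
vertex 3.481 0.246 0.193
vertex 2.893 0.4 0.48
endloop
endfacet
facet normal -0.649 0.287 0.705
outer loop
vertex 2.418 0.014 0.2
vertex 2.893 0.4 0.48
vertex 2.49 0.655 0.005
endloop
endfacet
facet normal -0.840 -0.537 -0.081
outer loop
vertex 2.713 -0.378 -0.261
vertex 2.418 0.014 0.2
vertex 2.379 0.174 -0.453
endloop
endfacet
facet normal 0.171 -0.800 -0.575
outer loop
vertex 3.37 -0.235 -0.265
vertex 2.713 -0.378 -0.261
vertex 2.967 0.02 -0.74
endloop
endfacet
facet normal 0.986 -0.139 -0.093
outer loop
vertex 3.481 0.246 0.193
vertex 3.37 -0.235 -0.265
vertex 3.442 0.406 -0.46
endloop
endfacet
facet normal 0.480 0.533 0.697
outer loop
vertex 2.893 0.4 0.48
vertex 3.481 0.246 0.193
vertex 3.147 0.798 0.001
endloop
endfacet
facet normal -0.962 0.112 -0.250
outer loop
vertex -2.909 0.966 1.417
vertex -3.154 2.102 2.869
vertex -2.504 2.291 0.449
endloop
endfacet
facet normal 0.132 -0.611 -0.781
outer loop
vertex -1.186 2.138 0.791
vertex -2.909 0.966 1.417
vertex -2.504 2.291 0.449
endloop
endfacet
facet normal -0.962 0.112 -0.250
outer loop
vertex -2.504 2.291 0.449
vertex -3.154 2.102 2.869
vertex -2.748 3.427 1.901
endloop
endfacet
facet normal 0.240 0.784 -0.573
outer loop
vertex -2.748 3.427 1.901
vertex -1.186 2.138 0.791
vertex -2.504 2.291 0.449
endloop
endfacet
facet normal -0.240 -0.784 0.573
outer loop
vertex -2.909 0.966 1.417
vertex -1.836 1.949 3.211
vertex -3.154 2.102 2.869
endloop
endfacet
facet normal 0.132 -0.611 -0.781
outer loop
vertex -1.592 0.813 1.759
vertex -2.909 0.966 1.417
vertex -1.186 2.138 0.791
endloop
endfacet
facet normal -0.240 -0.784 0.573
outer loop
vertex -1.592 0.813 1.759
vertex -1.836 1.949 3.211
vertex -2.909 0.966 1.417
endloop
endfacet
facet normal -0.132 0.611 0.781
outer loop
vertex -3.154 2.102 2.869
vertex -1.836 1.949 3.211
vertex -2.748 3.427 1.901
endloop
endfacet
facet normal 0.240 0.784 -0.573
outer loop
vertex -1.431 3.274 2.243
vertex -1.186 2.138 0.791
vertex -2.748 3.427 1.901
endloop
endfacet
facet normal -0.132 0.611 0.781
outer loop
vertex -2.748 3.427 1.901
vertex -1.836 1.949 3.211
vertex -1.431 3.274 2.243
endloop
endfacet
facet normal 0.962 -0.112 0.250
outer loop
vertex -1.431 3.274 2.243
vertex -1.592 0.813 1.759
vertex -1.186 2.138 0.791
endloop
endfacet
facet normal 0.962 -0.112 0.249
outer loop
vertex -1.836 1.949 3.211
vertex -1.592 0.813 1.759
vertex -1.431 3.274 2.243
endloop
endfacet

endsolid


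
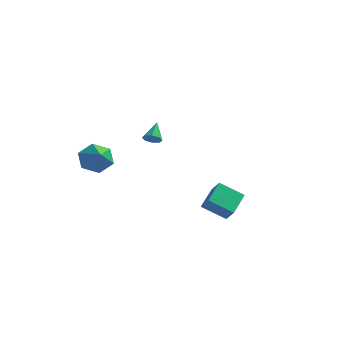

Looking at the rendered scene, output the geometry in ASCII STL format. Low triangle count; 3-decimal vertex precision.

solid 
facet normal -0.493 0.672 -0.553
outer loop
vertex -3.308 -2.398 3.052
vertex -4.245 -2.749 3.46
vertex -3.707 -1.951 3.951
endloop
endfacet
facet normal 0.929 0.171 0.327
outer loop
vertex -3.308 -2.398 3.052
vertex -3.707 -1.951 3.951
vertex -3.495 -3.771 4.3
endloop
endfacet
facet normal -0.493 0.672 -0.553
outer loop
vertex -3.707 -1.951 3.951
vertex -4.245 -2.749 3.46
vertex -4.644 -2.303 4.358
endloop
endfacet
facet normal 0.320 0.214 0.923
outer loop
vertex -3.707 -1.951 3.951
vertex -4.644 -2.303 4.358
vertex -3.495 -3.771 4.3
endloop
endfacet
facet normal -0.493 0.672 -0.553
outer loop
vertex -4.644 -2.303 4.358
vertex -4.245 -2.749 3.46
vertex -5.181 -3.101 3.867
endloop
endfacet
facet normal -0.350 -0.309 0.884
outer loop
vertex -4.644 -2.303 4.358
vertex -5.181 -3.101 3.867
vertex -3.495 -3.771 4.3
endloop
endfacet
facet normal -0.493 0.672 -0.553
outer loop
vertex -5.181 -3.101 3.867
vertex -4.245 -2.749 3.46
vertex -4.782 -3.547 2.969
endloop
endfacet
facet normal -0.413 -0.876 0.252
outer loop
vertex -5.181 -3.101 3.867
vertex -4.782 -3.547 2.969
vertex -3.495 -3.771 4.3
endloop
endfacet
facet normal -0.493 0.672 -0.553
outer loop
vertex -4.782 -3.547 2.969
vertex -4.245 -2.749 3.46
vertex -3.845 -3.196 2.561
endloop
endfacet
facet normal 0.195 -0.919 -0.343
outer loop
vertex -4.782 -3.547 2.969
vertex -3.845 -3.196 2.561
vertex -3.495 -3.771 4.3
endloop
endfacet
facet normal -0.493 0.672 -0.553
outer loop
vertex -3.845 -3.196 2.561
vertex -4.245 -2.749 3.46
vertex -3.308 -2.398 3.052
endloop
endfacet
facet normal 0.866 -0.395 -0.305
outer loop
vertex -3.845 -3.196 2.561
vertex -3.308 -2.398 3.052
vertex -3.495 -3.771 4.3
endloop
endfacet
facet normal 0.084 -0.761 -0.643
outer loop
vertex -2.325 2.597 2.995
vertex -2.919 2.476 3.061
vertex -2.59 2.828 2.687
endloop
endfacet
facet normal 0.731 0.670 -0.127
outer loop
vertex -2.325 2.597 2.995
vertex -2.59 2.828 2.687
vertex -3.041 3.564 3.979
endloop
endfacet
facet normal 0.085 -0.762 -0.642
outer loop
vertex -2.59 2.828 2.687
vertex -2.919 2.476 3.061
vertex -3.048 2.852 2.598
endloop
endfacet
facet normal 0.134 0.880 -0.455
outer loop
vertex -2.59 2.828 2.687
vertex -3.048 2.852 2.598
vertex -3.041 3.564 3.979
endloop
endfacet
facet normal 0.085 -0.762 -0.642
outer loop
vertex -3.048 2.852 2.598
vertex -2.919 2.476 3.061
vertex -3.43 2.656 2.78
endloop
endfacet
facet normal -0.559 0.738 -0.378
outer loop
vertex -3.048 2.852 2.598
vertex -3.43 2.656 2.78
vertex -3.041 3.564 3.979
endloop
endfacet
facet normal 0.086 -0.761 -0.643
outer loop
vertex -3.43 2.656 2.78
vertex -2.919 2.476 3.061
vertex -3.513 2.354 3.126
endloop
endfacet
facet normal -0.943 0.327 0.059
outer loop
vertex -3.43 2.656 2.78
vertex -3.513 2.354 3.126
vertex -3.041 3.564 3.979
endloop
endfacet
facet normal 0.086 -0.760 -0.644
outer loop
vertex -3.513 2.354 3.126
vertex -2.919 2.476 3.061
vertex -3.249 2.123 3.434
endloop
endfacet
facet normal -0.794 -0.111 0.597
outer loop
vertex -3.513 2.354 3.126
vertex -3.249 2.123 3.434
vertex -3.041 3.564 3.979
endloop
endfacet
facet normal 0.085 -0.760 -0.644
outer loop
vertex -3.249 2.123 3.434
vertex -2.919 2.476 3.061
vertex -2.791 2.099 3.523
endloop
endfacet
facet normal -0.197 -0.322 0.926
outer loop
vertex -3.249 2.123 3.434
vertex -2.791 2.099 3.523
vertex -3.041 3.564 3.979
endloop
endfacet
facet normal 0.085 -0.760 -0.644
outer loop
vertex -2.791 2.099 3.523
vertex -2.919 2.476 3.061
vertex -2.409 2.296 3.341
endloop
endfacet
facet normal 0.497 -0.179 0.849
outer loop
vertex -2.791 2.099 3.523
vertex -2.409 2.296 3.341
vertex -3.041 3.564 3.979
endloop
endfacet
facet normal 0.084 -0.762 -0.642
outer loop
vertex -2.409 2.296 3.341
vertex -2.919 2.476 3.061
vertex -2.325 2.597 2.995
endloop
endfacet
facet normal 0.881 0.230 0.414
outer loop
vertex -2.409 2.296 3.341
vertex -2.325 2.597 2.995
vertex -3.041 3.564 3.979
endloop
endfacet
facet normal -0.831 -0.191 0.522
outer loop
vertex 2.911 -3.909 1.879
vertex 3.007 -2.399 2.585
vertex 2.341 -3.516 1.116
endloop
endfacet
facet normal -0.058 -0.904 -0.423
outer loop
vertex 3.713 -3.201 0.255
vertex 2.911 -3.909 1.879
vertex 2.341 -3.516 1.116
endloop
endfacet
facet normal -0.831 -0.191 0.522
outer loop
vertex 2.341 -3.516 1.116
vertex 3.007 -2.399 2.585
vertex 2.438 -2.006 1.822
endloop
endfacet
facet normal -0.553 0.382 -0.741
outer loop
vertex 2.438 -2.006 1.822
vertex 3.713 -3.201 0.255
vertex 2.341 -3.516 1.116
endloop
endfacet
facet normal 0.553 -0.382 0.741
outer loop
vertex 2.911 -3.909 1.879
vertex 4.379 -2.084 1.724
vertex 3.007 -2.399 2.585
endloop
endfacet
facet normal -0.058 -0.904 -0.423
outer loop
vertex 4.282 -3.594 1.018
vertex 2.911 -3.909 1.879
vertex 3.713 -3.201 0.255
endloop
endfacet
facet normal 0.553 -0.382 0.741
outer loop
vertex 4.282 -3.594 1.018
vertex 4.379 -2.084 1.724
vertex 2.911 -3.909 1.879
endloop
endfacet
facet normal 0.058 0.904 0.423
outer loop
vertex 3.007 -2.399 2.585
vertex 4.379 -2.084 1.724
vertex 2.438 -2.006 1.822
endloop
endfacet
facet normal -0.553 0.382 -0.741
outer loop
vertex 3.809 -1.691 0.961
vertex 3.713 -3.201 0.255
vertex 2.438 -2.006 1.822
endloop
endfacet
facet normal 0.058 0.904 0.423
outer loop
vertex 2.438 -2.006 1.822
vertex 4.379 -2.084 1.724
vertex 3.809 -1.691 0.961
endloop
endfacet
facet normal 0.831 0.191 -0.522
outer loop
vertex 3.809 -1.691 0.961
vertex 4.282 -3.594 1.018
vertex 3.713 -3.201 0.255
endloop
endfacet
facet normal 0.831 0.191 -0.522
outer loop
vertex 4.379 -2.084 1.724
vertex 4.282 -3.594 1.018
vertex 3.809 -1.691 0.961
endloop
endfacet

endsolid


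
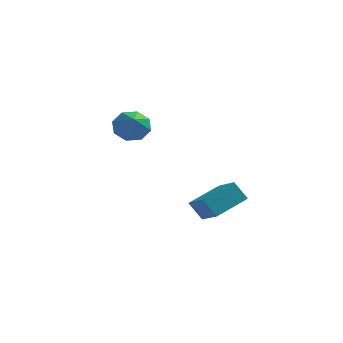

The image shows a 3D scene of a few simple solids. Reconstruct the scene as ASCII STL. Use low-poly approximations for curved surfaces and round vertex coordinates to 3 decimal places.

solid 
facet normal -0.297 0.750 -0.591
outer loop
vertex -2.646 1.319 1.157
vertex -3.238 1.66 1.887
vertex -2.29 1.82 1.613
endloop
endfacet
facet normal 0.871 -0.459 -0.175
outer loop
vertex -2.646 1.319 1.157
vertex -2.29 1.82 1.613
vertex -2.762 0.46 2.833
endloop
endfacet
facet normal -0.297 0.750 -0.590
outer loop
vertex -2.29 1.82 1.613
vertex -3.238 1.66 1.887
vertex -2.488 2.227 2.23
endloop
endfacet
facet normal 0.945 -0.035 0.326
outer loop
vertex -2.29 1.82 1.613
vertex -2.488 2.227 2.23
vertex -2.762 0.46 2.833
endloop
endfacet
facet normal -0.297 0.750 -0.591
outer loop
vertex -2.488 2.227 2.23
vertex -3.238 1.66 1.887
vertex -3.126 2.302 2.646
endloop
endfacet
facet normal 0.552 0.191 0.812
outer loop
vertex -2.488 2.227 2.23
vertex -3.126 2.302 2.646
vertex -2.762 0.46 2.833
endloop
endfacet
facet normal -0.298 0.750 -0.591
outer loop
vertex -3.126 2.302 2.646
vertex -3.238 1.66 1.887
vertex -3.829 2.001 2.618
endloop
endfacet
facet normal -0.076 0.086 0.993
outer loop
vertex -3.126 2.302 2.646
vertex -3.829 2.001 2.618
vertex -2.762 0.46 2.833
endloop
endfacet
facet normal -0.298 0.750 -0.591
outer loop
vertex -3.829 2.001 2.618
vertex -3.238 1.66 1.887
vertex -4.186 1.5 2.162
endloop
endfacet
facet normal -0.573 -0.290 0.767
outer loop
vertex -3.829 2.001 2.618
vertex -4.186 1.5 2.162
vertex -2.762 0.46 2.833
endloop
endfacet
facet normal -0.298 0.750 -0.591
outer loop
vertex -4.186 1.5 2.162
vertex -3.238 1.66 1.887
vertex -3.987 1.093 1.545
endloop
endfacet
facet normal -0.647 -0.716 0.263
outer loop
vertex -4.186 1.5 2.162
vertex -3.987 1.093 1.545
vertex -2.762 0.46 2.833
endloop
endfacet
facet normal -0.297 0.750 -0.591
outer loop
vertex -3.987 1.093 1.545
vertex -3.238 1.66 1.887
vertex -3.349 1.018 1.129
endloop
endfacet
facet normal -0.255 -0.942 -0.221
outer loop
vertex -3.987 1.093 1.545
vertex -3.349 1.018 1.129
vertex -2.762 0.46 2.833
endloop
endfacet
facet normal -0.297 0.750 -0.591
outer loop
vertex -3.349 1.018 1.129
vertex -3.238 1.66 1.887
vertex -2.646 1.319 1.157
endloop
endfacet
facet normal 0.374 -0.836 -0.402
outer loop
vertex -3.349 1.018 1.129
vertex -2.646 1.319 1.157
vertex -2.762 0.46 2.833
endloop
endfacet
facet normal -0.607 -0.712 -0.353
outer loop
vertex 1.955 -5.077 0.341
vertex 0.98 -3.807 -0.546
vertex 2.633 -5.199 -0.58
endloop
endfacet
facet normal 0.533 -0.694 0.484
outer loop
vertex 3.78 -3.853 0.086
vertex 1.955 -5.077 0.341
vertex 2.633 -5.199 -0.58
endloop
endfacet
facet normal -0.607 -0.712 -0.353
outer loop
vertex 2.633 -5.199 -0.58
vertex 0.98 -3.807 -0.546
vertex 1.658 -3.929 -1.467
endloop
endfacet
facet normal 0.590 -0.106 -0.801
outer loop
vertex 1.658 -3.929 -1.467
vertex 3.78 -3.853 0.086
vertex 2.633 -5.199 -0.58
endloop
endfacet
facet normal -0.590 0.106 0.801
outer loop
vertex 1.955 -5.077 0.341
vertex 2.127 -2.461 0.12
vertex 0.98 -3.807 -0.546
endloop
endfacet
facet normal 0.533 -0.694 0.484
outer loop
vertex 3.102 -3.731 1.007
vertex 1.955 -5.077 0.341
vertex 3.78 -3.853 0.086
endloop
endfacet
facet normal -0.590 0.106 0.801
outer loop
vertex 3.102 -3.731 1.007
vertex 2.127 -2.461 0.12
vertex 1.955 -5.077 0.341
endloop
endfacet
facet normal -0.533 0.694 -0.484
outer loop
vertex 0.98 -3.807 -0.546
vertex 2.127 -2.461 0.12
vertex 1.658 -3.929 -1.467
endloop
endfacet
facet normal 0.590 -0.106 -0.801
outer loop
vertex 2.805 -2.583 -0.801
vertex 3.78 -3.853 0.086
vertex 1.658 -3.929 -1.467
endloop
endfacet
facet normal -0.533 0.694 -0.484
outer loop
vertex 1.658 -3.929 -1.467
vertex 2.127 -2.461 0.12
vertex 2.805 -2.583 -0.801
endloop
endfacet
facet normal 0.607 0.712 0.353
outer loop
vertex 2.805 -2.583 -0.801
vertex 3.102 -3.731 1.007
vertex 3.78 -3.853 0.086
endloop
endfacet
facet normal 0.607 0.712 0.353
outer loop
vertex 2.127 -2.461 0.12
vertex 3.102 -3.731 1.007
vertex 2.805 -2.583 -0.801
endloop
endfacet

endsolid


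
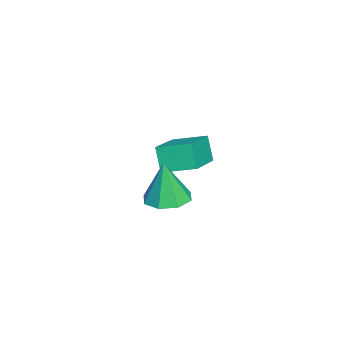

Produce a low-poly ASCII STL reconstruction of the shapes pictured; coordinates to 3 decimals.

solid 
facet normal 0.024 0.083 -0.996
outer loop
vertex 1.727 -3.629 2.916
vertex 0.86 -3.478 2.908
vertex 1.579 -2.974 2.967
endloop
endfacet
facet normal 0.875 0.162 0.456
outer loop
vertex 1.727 -3.629 2.916
vertex 1.579 -2.974 2.967
vertex 0.82 -3.622 4.652
endloop
endfacet
facet normal 0.024 0.082 -0.996
outer loop
vertex 1.579 -2.974 2.967
vertex 0.86 -3.478 2.908
vertex 1.01 -2.614 2.983
endloop
endfacet
facet normal 0.475 0.728 0.494
outer loop
vertex 1.579 -2.974 2.967
vertex 1.01 -2.614 2.983
vertex 0.82 -3.622 4.652
endloop
endfacet
facet normal 0.024 0.082 -0.996
outer loop
vertex 1.01 -2.614 2.983
vertex 0.86 -3.478 2.908
vertex 0.353 -2.761 2.955
endloop
endfacet
facet normal -0.210 0.847 0.488
outer loop
vertex 1.01 -2.614 2.983
vertex 0.353 -2.761 2.955
vertex 0.82 -3.622 4.652
endloop
endfacet
facet normal 0.023 0.082 -0.996
outer loop
vertex 0.353 -2.761 2.955
vertex 0.86 -3.478 2.908
vertex -0.007 -3.328 2.9
endloop
endfacet
facet normal -0.776 0.450 0.442
outer loop
vertex 0.353 -2.761 2.955
vertex -0.007 -3.328 2.9
vertex 0.82 -3.622 4.652
endloop
endfacet
facet normal 0.023 0.081 -0.996
outer loop
vertex -0.007 -3.328 2.9
vertex 0.86 -3.478 2.908
vertex 0.142 -3.983 2.85
endloop
endfacet
facet normal -0.894 -0.233 0.383
outer loop
vertex -0.007 -3.328 2.9
vertex 0.142 -3.983 2.85
vertex 0.82 -3.622 4.652
endloop
endfacet
facet normal 0.022 0.083 -0.996
outer loop
vertex 0.142 -3.983 2.85
vertex 0.86 -3.478 2.908
vertex 0.711 -4.342 2.833
endloop
endfacet
facet normal -0.493 -0.798 0.346
outer loop
vertex 0.142 -3.983 2.85
vertex 0.711 -4.342 2.833
vertex 0.82 -3.622 4.652
endloop
endfacet
facet normal 0.024 0.082 -0.996
outer loop
vertex 0.711 -4.342 2.833
vertex 0.86 -3.478 2.908
vertex 1.368 -4.196 2.861
endloop
endfacet
facet normal 0.189 -0.917 0.352
outer loop
vertex 0.711 -4.342 2.833
vertex 1.368 -4.196 2.861
vertex 0.82 -3.622 4.652
endloop
endfacet
facet normal 0.023 0.082 -0.996
outer loop
vertex 1.368 -4.196 2.861
vertex 0.86 -3.478 2.908
vertex 1.727 -3.629 2.916
endloop
endfacet
facet normal 0.757 -0.518 0.398
outer loop
vertex 1.368 -4.196 2.861
vertex 1.727 -3.629 2.916
vertex 0.82 -3.622 4.652
endloop
endfacet
facet normal -0.924 0.136 -0.358
outer loop
vertex -4.226 -4.218 2.655
vertex -4.179 -2.884 3.042
vertex -3.784 -3.934 1.621
endloop
endfacet
facet normal -0.034 -0.960 -0.278
outer loop
vertex -1.881 -4.216 2.358
vertex -4.226 -4.218 2.655
vertex -3.784 -3.934 1.621
endloop
endfacet
facet normal -0.924 0.137 -0.358
outer loop
vertex -3.784 -3.934 1.621
vertex -4.179 -2.884 3.042
vertex -3.736 -2.6 2.008
endloop
endfacet
facet normal 0.381 0.245 -0.891
outer loop
vertex -3.736 -2.6 2.008
vertex -1.881 -4.216 2.358
vertex -3.784 -3.934 1.621
endloop
endfacet
facet normal -0.382 -0.245 0.891
outer loop
vertex -4.226 -4.218 2.655
vertex -2.276 -3.166 3.779
vertex -4.179 -2.884 3.042
endloop
endfacet
facet normal -0.034 -0.960 -0.278
outer loop
vertex -2.324 -4.5 3.392
vertex -4.226 -4.218 2.655
vertex -1.881 -4.216 2.358
endloop
endfacet
facet normal -0.382 -0.245 0.891
outer loop
vertex -2.324 -4.5 3.392
vertex -2.276 -3.166 3.779
vertex -4.226 -4.218 2.655
endloop
endfacet
facet normal 0.034 0.960 0.278
outer loop
vertex -4.179 -2.884 3.042
vertex -2.276 -3.166 3.779
vertex -3.736 -2.6 2.008
endloop
endfacet
facet normal 0.382 0.245 -0.891
outer loop
vertex -1.834 -2.882 2.745
vertex -1.881 -4.216 2.358
vertex -3.736 -2.6 2.008
endloop
endfacet
facet normal 0.034 0.960 0.278
outer loop
vertex -3.736 -2.6 2.008
vertex -2.276 -3.166 3.779
vertex -1.834 -2.882 2.745
endloop
endfacet
facet normal 0.924 -0.136 0.358
outer loop
vertex -1.834 -2.882 2.745
vertex -2.324 -4.5 3.392
vertex -1.881 -4.216 2.358
endloop
endfacet
facet normal 0.924 -0.137 0.357
outer loop
vertex -2.276 -3.166 3.779
vertex -2.324 -4.5 3.392
vertex -1.834 -2.882 2.745
endloop
endfacet

endsolid


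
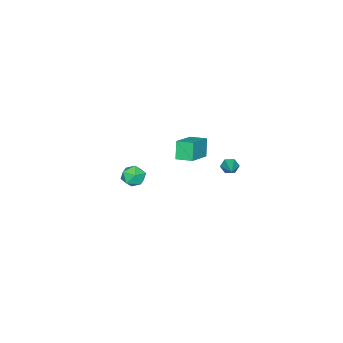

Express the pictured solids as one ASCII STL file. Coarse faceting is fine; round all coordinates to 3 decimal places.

solid 
facet normal -0.911 -0.118 -0.395
outer loop
vertex -4.39 -4.139 1.203
vertex -4.588 -3.109 1.353
vertex -3.919 -3.88 0.041
endloop
endfacet
facet normal 0.187 -0.972 -0.141
outer loop
vertex -2.152 -3.651 0.807
vertex -4.39 -4.139 1.203
vertex -3.919 -3.88 0.041
endloop
endfacet
facet normal -0.911 -0.119 -0.395
outer loop
vertex -3.919 -3.88 0.041
vertex -4.588 -3.109 1.353
vertex -4.118 -2.85 0.191
endloop
endfacet
facet normal 0.367 0.203 -0.908
outer loop
vertex -4.118 -2.85 0.191
vertex -2.152 -3.651 0.807
vertex -3.919 -3.88 0.041
endloop
endfacet
facet normal -0.367 -0.203 0.908
outer loop
vertex -4.39 -4.139 1.203
vertex -2.821 -2.88 2.119
vertex -4.588 -3.109 1.353
endloop
endfacet
facet normal 0.187 -0.972 -0.141
outer loop
vertex -2.622 -3.91 1.969
vertex -4.39 -4.139 1.203
vertex -2.152 -3.651 0.807
endloop
endfacet
facet normal -0.367 -0.203 0.908
outer loop
vertex -2.622 -3.91 1.969
vertex -2.821 -2.88 2.119
vertex -4.39 -4.139 1.203
endloop
endfacet
facet normal -0.187 0.972 0.141
outer loop
vertex -4.588 -3.109 1.353
vertex -2.821 -2.88 2.119
vertex -4.118 -2.85 0.191
endloop
endfacet
facet normal 0.367 0.203 -0.908
outer loop
vertex -2.35 -2.621 0.957
vertex -2.152 -3.651 0.807
vertex -4.118 -2.85 0.191
endloop
endfacet
facet normal -0.187 0.972 0.141
outer loop
vertex -4.118 -2.85 0.191
vertex -2.821 -2.88 2.119
vertex -2.35 -2.621 0.957
endloop
endfacet
facet normal 0.911 0.118 0.395
outer loop
vertex -2.35 -2.621 0.957
vertex -2.622 -3.91 1.969
vertex -2.152 -3.651 0.807
endloop
endfacet
facet normal 0.911 0.118 0.396
outer loop
vertex -2.821 -2.88 2.119
vertex -2.622 -3.91 1.969
vertex -2.35 -2.621 0.957
endloop
endfacet
facet normal -0.747 -0.537 -0.393
outer loop
vertex -3.526 -1.175 -0.222
vertex -3.84 -1.068 0.229
vertex -3.856 -0.723 -0.212
endloop
endfacet
facet normal 0.496 0.379 -0.781
outer loop
vertex -3.526 -1.175 -0.222
vertex -3.856 -0.723 -0.212
vertex -2.54 -0.132 0.911
endloop
endfacet
facet normal -0.747 -0.537 -0.393
outer loop
vertex -3.856 -0.723 -0.212
vertex -3.84 -1.068 0.229
vertex -4.17 -0.616 0.239
endloop
endfacet
facet normal -0.145 0.935 -0.323
outer loop
vertex -3.856 -0.723 -0.212
vertex -4.17 -0.616 0.239
vertex -2.54 -0.132 0.911
endloop
endfacet
facet normal -0.747 -0.537 -0.392
outer loop
vertex -4.17 -0.616 0.239
vertex -3.84 -1.068 0.229
vertex -4.154 -0.96 0.68
endloop
endfacet
facet normal -0.440 0.700 0.562
outer loop
vertex -4.17 -0.616 0.239
vertex -4.154 -0.96 0.68
vertex -2.54 -0.132 0.911
endloop
endfacet
facet normal -0.747 -0.538 -0.391
outer loop
vertex -4.154 -0.96 0.68
vertex -3.84 -1.068 0.229
vertex -3.823 -1.412 0.67
endloop
endfacet
facet normal -0.095 -0.091 0.991
outer loop
vertex -4.154 -0.96 0.68
vertex -3.823 -1.412 0.67
vertex -2.54 -0.132 0.911
endloop
endfacet
facet normal -0.747 -0.538 -0.391
outer loop
vertex -3.823 -1.412 0.67
vertex -3.84 -1.068 0.229
vertex -3.509 -1.52 0.219
endloop
endfacet
facet normal 0.545 -0.647 0.534
outer loop
vertex -3.823 -1.412 0.67
vertex -3.509 -1.52 0.219
vertex -2.54 -0.132 0.911
endloop
endfacet
facet normal -0.746 -0.538 -0.392
outer loop
vertex -3.509 -1.52 0.219
vertex -3.84 -1.068 0.229
vertex -3.526 -1.175 -0.222
endloop
endfacet
facet normal 0.841 -0.411 -0.354
outer loop
vertex -3.509 -1.52 0.219
vertex -3.526 -1.175 -0.222
vertex -2.54 -0.132 0.911
endloop
endfacet
facet normal -0.717 0.288 0.635
outer loop
vertex 3.246 -2.305 3.856
vertex 3.763 -2.264 4.422
vertex 3.623 -1.649 3.985
endloop
endfacet
facet normal -0.864 0.503 -0.030
outer loop
vertex 3.246 -2.305 3.856
vertex 3.623 -1.649 3.985
vertex 3.508 -1.89 3.266
endloop
endfacet
facet normal -0.891 -0.075 -0.448
outer loop
vertex 3.246 -2.305 3.856
vertex 3.508 -1.89 3.266
vertex 3.576 -2.655 3.258
endloop
endfacet
facet normal -0.762 -0.647 -0.042
outer loop
vertex 3.246 -2.305 3.856
vertex 3.576 -2.655 3.258
vertex 3.733 -2.886 3.973
endloop
endfacet
facet normal -0.654 -0.422 0.628
outer loop
vertex 3.246 -2.305 3.856
vertex 3.733 -2.886 3.973
vertex 3.763 -2.264 4.422
endloop
endfacet
facet normal -0.322 0.912 -0.254
outer loop
vertex 3.508 -1.89 3.266
vertex 3.623 -1.649 3.985
vertex 4.187 -1.594 3.467
endloop
endfacet
facet normal -0.087 0.564 0.821
outer loop
vertex 3.623 -1.649 3.985
vertex 3.763 -2.264 4.422
vertex 4.344 -1.825 4.182
endloop
endfacet
facet normal 0.015 -0.586 0.810
outer loop
vertex 3.763 -2.264 4.422
vertex 3.733 -2.886 3.973
vertex 4.412 -2.59 4.174
endloop
endfacet
facet normal -0.157 -0.949 -0.272
outer loop
vertex 3.733 -2.886 3.973
vertex 3.576 -2.655 3.258
vertex 4.297 -2.831 3.455
endloop
endfacet
facet normal -0.367 -0.023 -0.930
outer loop
vertex 3.576 -2.655 3.258
vertex 3.508 -1.89 3.266
vertex 4.157 -2.216 3.018
endloop
endfacet
facet normal 0.762 0.647 0.042
outer loop
vertex 4.674 -2.175 3.584
vertex 4.187 -1.594 3.467
vertex 4.344 -1.825 4.182
endloop
endfacet
facet normal 0.891 0.075 0.448
outer loop
vertex 4.674 -2.175 3.584
vertex 4.344 -1.825 4.182
vertex 4.412 -2.59 4.174
endloop
endfacet
facet normal 0.864 -0.503 0.030
outer loop
vertex 4.674 -2.175 3.584
vertex 4.412 -2.59 4.174
vertex 4.297 -2.831 3.455
endloop
endfacet
facet normal 0.717 -0.288 -0.635
outer loop
vertex 4.674 -2.175 3.584
vertex 4.297 -2.831 3.455
vertex 4.157 -2.216 3.018
endloop
endfacet
facet normal 0.654 0.422 -0.628
outer loop
vertex 4.674 -2.175 3.584
vertex 4.157 -2.216 3.018
vertex 4.187 -1.594 3.467
endloop
endfacet
facet normal 0.157 0.949 0.272
outer loop
vertex 4.344 -1.825 4.182
vertex 4.187 -1.594 3.467
vertex 3.623 -1.649 3.985
endloop
endfacet
facet normal 0.367 0.023 0.930
outer loop
vertex 4.412 -2.59 4.174
vertex 4.344 -1.825 4.182
vertex 3.763 -2.264 4.422
endloop
endfacet
facet normal 0.322 -0.912 0.254
outer loop
vertex 4.297 -2.831 3.455
vertex 4.412 -2.59 4.174
vertex 3.733 -2.886 3.973
endloop
endfacet
facet normal 0.087 -0.564 -0.821
outer loop
vertex 4.157 -2.216 3.018
vertex 4.297 -2.831 3.455
vertex 3.576 -2.655 3.258
endloop
endfacet
facet normal -0.015 0.586 -0.810
outer loop
vertex 4.187 -1.594 3.467
vertex 4.157 -2.216 3.018
vertex 3.508 -1.89 3.266
endloop
endfacet

endsolid


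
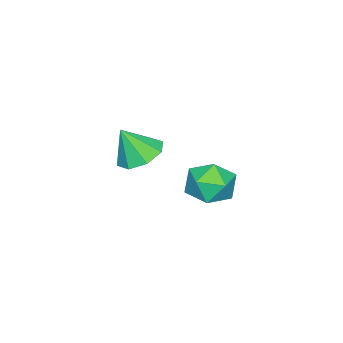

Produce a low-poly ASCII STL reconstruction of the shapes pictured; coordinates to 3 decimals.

solid 
facet normal -0.285 0.375 -0.882
outer loop
vertex 2.111 -1.967 0.91
vertex 1.392 -2.74 0.814
vertex 1.392 -1.765 1.228
endloop
endfacet
facet normal 0.461 0.566 0.683
outer loop
vertex 2.111 -1.967 0.91
vertex 1.392 -1.765 1.228
vertex 1.848 -3.34 2.226
endloop
endfacet
facet normal -0.285 0.375 -0.882
outer loop
vertex 1.392 -1.765 1.228
vertex 1.392 -2.74 0.814
vertex 0.674 -2.134 1.303
endloop
endfacet
facet normal -0.164 0.494 0.854
outer loop
vertex 1.392 -1.765 1.228
vertex 0.674 -2.134 1.303
vertex 1.848 -3.34 2.226
endloop
endfacet
facet normal -0.285 0.374 -0.882
outer loop
vertex 0.674 -2.134 1.303
vertex 1.392 -2.74 0.814
vertex 0.376 -2.858 1.092
endloop
endfacet
facet normal -0.606 0.018 0.795
outer loop
vertex 0.674 -2.134 1.303
vertex 0.376 -2.858 1.092
vertex 1.848 -3.34 2.226
endloop
endfacet
facet normal -0.285 0.374 -0.883
outer loop
vertex 0.376 -2.858 1.092
vertex 1.392 -2.74 0.814
vertex 0.674 -3.514 0.718
endloop
endfacet
facet normal -0.607 -0.583 0.540
outer loop
vertex 0.376 -2.858 1.092
vertex 0.674 -3.514 0.718
vertex 1.848 -3.34 2.226
endloop
endfacet
facet normal -0.285 0.374 -0.882
outer loop
vertex 0.674 -3.514 0.718
vertex 1.392 -2.74 0.814
vertex 1.392 -3.716 0.4
endloop
endfacet
facet normal -0.164 -0.957 0.238
outer loop
vertex 0.674 -3.514 0.718
vertex 1.392 -3.716 0.4
vertex 1.848 -3.34 2.226
endloop
endfacet
facet normal -0.284 0.374 -0.883
outer loop
vertex 1.392 -3.716 0.4
vertex 1.392 -2.74 0.814
vertex 2.111 -3.347 0.325
endloop
endfacet
facet normal 0.461 -0.885 0.067
outer loop
vertex 1.392 -3.716 0.4
vertex 2.111 -3.347 0.325
vertex 1.848 -3.34 2.226
endloop
endfacet
facet normal -0.285 0.374 -0.883
outer loop
vertex 2.111 -3.347 0.325
vertex 1.392 -2.74 0.814
vertex 2.408 -2.623 0.536
endloop
endfacet
facet normal 0.904 -0.408 0.127
outer loop
vertex 2.111 -3.347 0.325
vertex 2.408 -2.623 0.536
vertex 1.848 -3.34 2.226
endloop
endfacet
facet normal -0.285 0.374 -0.883
outer loop
vertex 2.408 -2.623 0.536
vertex 1.392 -2.74 0.814
vertex 2.111 -1.967 0.91
endloop
endfacet
facet normal 0.904 0.192 0.381
outer loop
vertex 2.408 -2.623 0.536
vertex 2.111 -1.967 0.91
vertex 1.848 -3.34 2.226
endloop
endfacet
facet normal -0.666 0.182 0.724
outer loop
vertex -3.773 -1.32 -2.946
vertex -3.985 -2.516 -2.841
vertex -3.113 -1.991 -2.171
endloop
endfacet
facet normal -0.153 0.679 0.718
outer loop
vertex -3.773 -1.32 -2.946
vertex -3.113 -1.991 -2.171
vertex -2.569 -1.142 -2.857
endloop
endfacet
facet normal -0.151 0.986 0.074
outer loop
vertex -3.773 -1.32 -2.946
vertex -2.569 -1.142 -2.857
vertex -3.107 -1.142 -3.952
endloop
endfacet
facet normal -0.662 0.678 -0.318
outer loop
vertex -3.773 -1.32 -2.946
vertex -3.107 -1.142 -3.952
vertex -3.982 -1.992 -3.943
endloop
endfacet
facet normal -0.980 0.181 0.083
outer loop
vertex -3.773 -1.32 -2.946
vertex -3.982 -1.992 -3.943
vertex -3.985 -2.516 -2.841
endloop
endfacet
facet normal 0.473 0.350 0.809
outer loop
vertex -2.569 -1.142 -2.857
vertex -3.113 -1.991 -2.171
vertex -2.038 -2.228 -2.697
endloop
endfacet
facet normal -0.355 -0.454 0.817
outer loop
vertex -3.113 -1.991 -2.171
vertex -3.985 -2.516 -2.841
vertex -2.913 -3.078 -2.688
endloop
endfacet
facet normal -0.864 -0.454 -0.218
outer loop
vertex -3.985 -2.516 -2.841
vertex -3.982 -1.992 -3.943
vertex -3.451 -3.078 -3.783
endloop
endfacet
facet normal -0.348 0.350 -0.870
outer loop
vertex -3.982 -1.992 -3.943
vertex -3.107 -1.142 -3.952
vertex -2.907 -2.229 -4.469
endloop
endfacet
facet normal 0.477 0.847 -0.235
outer loop
vertex -3.107 -1.142 -3.952
vertex -2.569 -1.142 -2.857
vertex -2.035 -1.704 -3.799
endloop
endfacet
facet normal 0.662 -0.678 0.318
outer loop
vertex -2.247 -2.9 -3.694
vertex -2.038 -2.228 -2.697
vertex -2.913 -3.078 -2.688
endloop
endfacet
facet normal 0.151 -0.986 -0.074
outer loop
vertex -2.247 -2.9 -3.694
vertex -2.913 -3.078 -2.688
vertex -3.451 -3.078 -3.783
endloop
endfacet
facet normal 0.153 -0.679 -0.718
outer loop
vertex -2.247 -2.9 -3.694
vertex -3.451 -3.078 -3.783
vertex -2.907 -2.229 -4.469
endloop
endfacet
facet normal 0.666 -0.182 -0.724
outer loop
vertex -2.247 -2.9 -3.694
vertex -2.907 -2.229 -4.469
vertex -2.035 -1.704 -3.799
endloop
endfacet
facet normal 0.980 -0.181 -0.083
outer loop
vertex -2.247 -2.9 -3.694
vertex -2.035 -1.704 -3.799
vertex -2.038 -2.228 -2.697
endloop
endfacet
facet normal 0.348 -0.350 0.870
outer loop
vertex -2.913 -3.078 -2.688
vertex -2.038 -2.228 -2.697
vertex -3.113 -1.991 -2.171
endloop
endfacet
facet normal -0.477 -0.847 0.235
outer loop
vertex -3.451 -3.078 -3.783
vertex -2.913 -3.078 -2.688
vertex -3.985 -2.516 -2.841
endloop
endfacet
facet normal -0.473 -0.350 -0.809
outer loop
vertex -2.907 -2.229 -4.469
vertex -3.451 -3.078 -3.783
vertex -3.982 -1.992 -3.943
endloop
endfacet
facet normal 0.355 0.454 -0.817
outer loop
vertex -2.035 -1.704 -3.799
vertex -2.907 -2.229 -4.469
vertex -3.107 -1.142 -3.952
endloop
endfacet
facet normal 0.864 0.454 0.218
outer loop
vertex -2.038 -2.228 -2.697
vertex -2.035 -1.704 -3.799
vertex -2.569 -1.142 -2.857
endloop
endfacet

endsolid


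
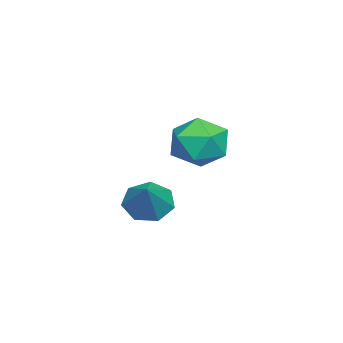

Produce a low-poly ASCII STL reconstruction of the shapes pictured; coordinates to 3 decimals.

solid 
facet normal -0.345 0.928 -0.143
outer loop
vertex -2.642 3.445 2.142
vertex -3.662 3.056 2.079
vertex -3.251 3.358 3.046
endloop
endfacet
facet normal 0.247 0.935 0.256
outer loop
vertex -2.642 3.445 2.142
vertex -3.251 3.358 3.046
vertex -2.195 3.073 3.068
endloop
endfacet
facet normal 0.769 0.627 -0.119
outer loop
vertex -2.642 3.445 2.142
vertex -2.195 3.073 3.068
vertex -1.954 2.596 2.114
endloop
endfacet
facet normal 0.501 0.431 -0.751
outer loop
vertex -2.642 3.445 2.142
vertex -1.954 2.596 2.114
vertex -2.861 2.585 1.503
endloop
endfacet
facet normal -0.188 0.616 -0.765
outer loop
vertex -2.642 3.445 2.142
vertex -2.861 2.585 1.503
vertex -3.662 3.056 2.079
endloop
endfacet
facet normal 0.127 0.535 0.835
outer loop
vertex -2.195 3.073 3.068
vertex -3.251 3.358 3.046
vertex -2.939 2.455 3.577
endloop
endfacet
facet normal -0.830 0.524 0.189
outer loop
vertex -3.251 3.358 3.046
vertex -3.662 3.056 2.079
vertex -3.846 2.444 2.966
endloop
endfacet
facet normal -0.576 0.020 -0.817
outer loop
vertex -3.662 3.056 2.079
vertex -2.861 2.585 1.503
vertex -3.605 1.967 2.012
endloop
endfacet
facet normal 0.539 -0.281 -0.794
outer loop
vertex -2.861 2.585 1.503
vertex -1.954 2.596 2.114
vertex -2.549 1.682 2.034
endloop
endfacet
facet normal 0.973 0.037 0.227
outer loop
vertex -1.954 2.596 2.114
vertex -2.195 3.073 3.068
vertex -2.138 1.984 3.001
endloop
endfacet
facet normal -0.501 -0.431 0.751
outer loop
vertex -3.158 1.595 2.938
vertex -2.939 2.455 3.577
vertex -3.846 2.444 2.966
endloop
endfacet
facet normal -0.769 -0.627 0.119
outer loop
vertex -3.158 1.595 2.938
vertex -3.846 2.444 2.966
vertex -3.605 1.967 2.012
endloop
endfacet
facet normal -0.247 -0.935 -0.256
outer loop
vertex -3.158 1.595 2.938
vertex -3.605 1.967 2.012
vertex -2.549 1.682 2.034
endloop
endfacet
facet normal 0.345 -0.928 0.143
outer loop
vertex -3.158 1.595 2.938
vertex -2.549 1.682 2.034
vertex -2.138 1.984 3.001
endloop
endfacet
facet normal 0.188 -0.616 0.765
outer loop
vertex -3.158 1.595 2.938
vertex -2.138 1.984 3.001
vertex -2.939 2.455 3.577
endloop
endfacet
facet normal -0.539 0.281 0.794
outer loop
vertex -3.846 2.444 2.966
vertex -2.939 2.455 3.577
vertex -3.251 3.358 3.046
endloop
endfacet
facet normal -0.973 -0.037 -0.227
outer loop
vertex -3.605 1.967 2.012
vertex -3.846 2.444 2.966
vertex -3.662 3.056 2.079
endloop
endfacet
facet normal -0.127 -0.535 -0.835
outer loop
vertex -2.549 1.682 2.034
vertex -3.605 1.967 2.012
vertex -2.861 2.585 1.503
endloop
endfacet
facet normal 0.830 -0.524 -0.189
outer loop
vertex -2.138 1.984 3.001
vertex -2.549 1.682 2.034
vertex -1.954 2.596 2.114
endloop
endfacet
facet normal 0.576 -0.020 0.817
outer loop
vertex -2.939 2.455 3.577
vertex -2.138 1.984 3.001
vertex -2.195 3.073 3.068
endloop
endfacet
facet normal -0.736 -0.180 -0.653
outer loop
vertex 0.624 2.161 0.492
vertex 0.212 1.736 1.074
vertex 0.17 2.546 0.898
endloop
endfacet
facet normal 0.551 0.819 -0.160
outer loop
vertex 0.624 2.161 0.492
vertex 0.17 2.546 0.898
vertex 1.308 2.004 2.046
endloop
endfacet
facet normal -0.735 -0.180 -0.653
outer loop
vertex 0.17 2.546 0.898
vertex 0.212 1.736 1.074
vertex -0.253 2.321 1.436
endloop
endfacet
facet normal 0.028 0.914 0.404
outer loop
vertex 0.17 2.546 0.898
vertex -0.253 2.321 1.436
vertex 1.308 2.004 2.046
endloop
endfacet
facet normal -0.736 -0.181 -0.653
outer loop
vertex -0.253 2.321 1.436
vertex 0.212 1.736 1.074
vertex -0.325 1.655 1.702
endloop
endfacet
facet normal -0.268 0.382 0.884
outer loop
vertex -0.253 2.321 1.436
vertex -0.325 1.655 1.702
vertex 1.308 2.004 2.046
endloop
endfacet
facet normal -0.736 -0.179 -0.653
outer loop
vertex -0.325 1.655 1.702
vertex 0.212 1.736 1.074
vertex 0.006 1.05 1.495
endloop
endfacet
facet normal -0.113 -0.377 0.919
outer loop
vertex -0.325 1.655 1.702
vertex 0.006 1.05 1.495
vertex 1.308 2.004 2.046
endloop
endfacet
facet normal -0.736 -0.179 -0.653
outer loop
vertex 0.006 1.05 1.495
vertex 0.212 1.736 1.074
vertex 0.492 0.962 0.971
endloop
endfacet
facet normal 0.376 -0.792 0.482
outer loop
vertex 0.006 1.05 1.495
vertex 0.492 0.962 0.971
vertex 1.308 2.004 2.046
endloop
endfacet
facet normal -0.737 -0.180 -0.652
outer loop
vertex 0.492 0.962 0.971
vertex 0.212 1.736 1.074
vertex 0.767 1.456 0.524
endloop
endfacet
facet normal 0.830 -0.550 -0.097
outer loop
vertex 0.492 0.962 0.971
vertex 0.767 1.456 0.524
vertex 1.308 2.004 2.046
endloop
endfacet
facet normal -0.737 -0.179 -0.652
outer loop
vertex 0.767 1.456 0.524
vertex 0.212 1.736 1.074
vertex 0.624 2.161 0.492
endloop
endfacet
facet normal 0.909 0.167 -0.383
outer loop
vertex 0.767 1.456 0.524
vertex 0.624 2.161 0.492
vertex 1.308 2.004 2.046
endloop
endfacet

endsolid
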